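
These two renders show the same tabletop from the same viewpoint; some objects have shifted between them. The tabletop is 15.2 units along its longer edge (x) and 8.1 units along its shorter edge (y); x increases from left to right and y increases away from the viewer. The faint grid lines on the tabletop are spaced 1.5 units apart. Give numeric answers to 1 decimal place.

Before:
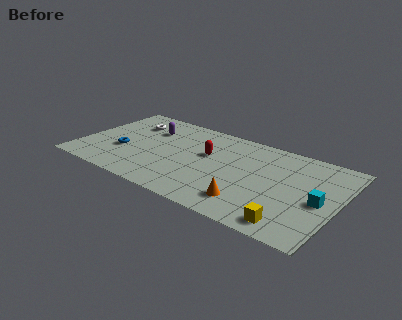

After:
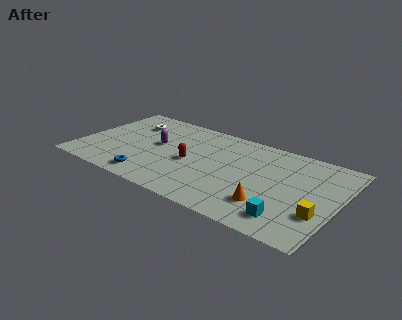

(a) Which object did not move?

the white torus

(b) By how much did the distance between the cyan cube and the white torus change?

-0.8

Before: roughly 11.9 units apart; after: 11.1. That's 0.8 units closer together.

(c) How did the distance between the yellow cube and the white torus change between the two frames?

+0.8

The distance was about 11.5 in the first image and 12.3 in the second, so they moved 0.8 units further apart.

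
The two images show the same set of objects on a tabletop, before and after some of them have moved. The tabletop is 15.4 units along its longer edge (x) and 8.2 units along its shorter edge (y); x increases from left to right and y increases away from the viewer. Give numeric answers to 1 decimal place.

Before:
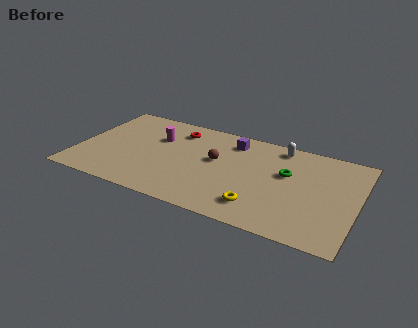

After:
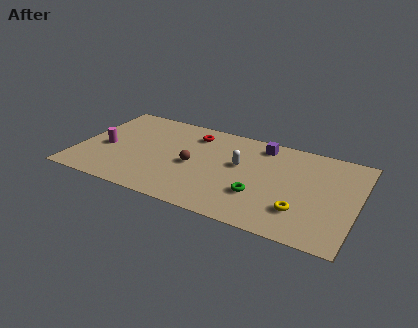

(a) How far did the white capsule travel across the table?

3.1

From (10.9, 7.2) to (8.9, 4.8), the white capsule covered √(2.0² + 2.4²) ≈ 3.1 units.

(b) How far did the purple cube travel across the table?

1.6

From (8.3, 6.7) to (9.9, 7.0), the purple cube covered √(1.6² + 0.3²) ≈ 1.6 units.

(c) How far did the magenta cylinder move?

3.3

From (4.2, 5.5) to (1.5, 3.6), the magenta cylinder covered √(2.7² + 1.9²) ≈ 3.3 units.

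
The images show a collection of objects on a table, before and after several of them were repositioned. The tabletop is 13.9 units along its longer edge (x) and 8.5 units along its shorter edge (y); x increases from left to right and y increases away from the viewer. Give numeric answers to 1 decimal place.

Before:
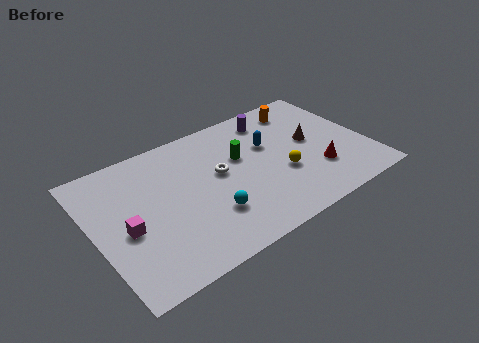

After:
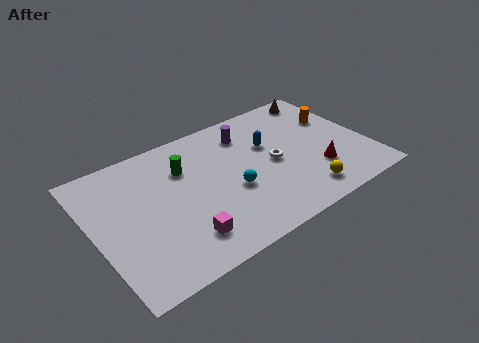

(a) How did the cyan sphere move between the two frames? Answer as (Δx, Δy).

(1.3, 0.9)

From the two frames, the cyan sphere sits at roughly (5.5, 2.5) before and (6.8, 3.4) after.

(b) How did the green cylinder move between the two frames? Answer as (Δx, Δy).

(-2.8, 0.7)

The green cylinder was at about (7.6, 5.3) and moved to about (4.8, 6.0).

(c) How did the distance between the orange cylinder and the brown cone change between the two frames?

-0.6

The distance was about 2.5 in the first image and 1.9 in the second, so they moved 0.6 units closer together.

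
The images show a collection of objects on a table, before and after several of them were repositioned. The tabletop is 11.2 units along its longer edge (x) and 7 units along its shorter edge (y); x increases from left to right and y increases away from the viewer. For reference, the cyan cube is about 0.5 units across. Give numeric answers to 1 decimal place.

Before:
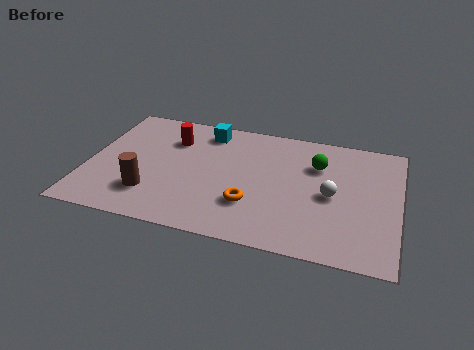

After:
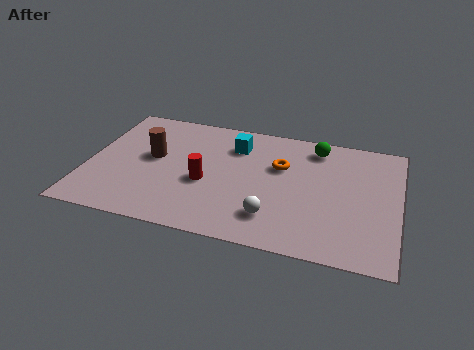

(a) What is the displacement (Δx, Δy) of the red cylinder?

(1.4, -2.2)

The red cylinder started near (2.9, 5.1) and ended near (4.3, 2.9).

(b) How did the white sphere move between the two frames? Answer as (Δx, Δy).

(-2.0, -1.7)

The white sphere was at about (8.8, 3.3) and moved to about (6.8, 1.6).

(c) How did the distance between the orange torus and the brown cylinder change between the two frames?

+1.0

They were about 3.6 units apart before and 4.6 after — 1.0 units further apart.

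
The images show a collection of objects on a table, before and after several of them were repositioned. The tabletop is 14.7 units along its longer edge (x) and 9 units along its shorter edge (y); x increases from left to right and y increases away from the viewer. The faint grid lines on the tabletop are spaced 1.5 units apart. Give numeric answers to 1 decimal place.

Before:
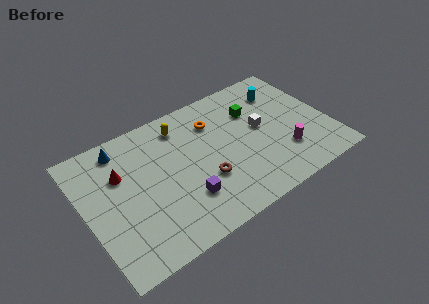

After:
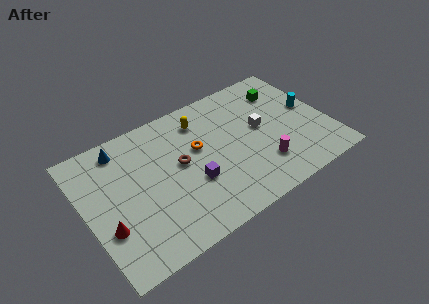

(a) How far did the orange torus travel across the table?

1.8

The orange torus moved from about (8.1, 6.7) to (6.9, 5.4), a distance of √(1.2² + 1.3²) ≈ 1.8.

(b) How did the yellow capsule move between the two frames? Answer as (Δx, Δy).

(1.2, -0.2)

The yellow capsule started near (6.2, 7.4) and ended near (7.4, 7.2).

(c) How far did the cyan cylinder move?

2.4

The cyan cylinder moved from about (12.4, 6.9) to (13.8, 4.9), a distance of √(1.4² + 2.0²) ≈ 2.4.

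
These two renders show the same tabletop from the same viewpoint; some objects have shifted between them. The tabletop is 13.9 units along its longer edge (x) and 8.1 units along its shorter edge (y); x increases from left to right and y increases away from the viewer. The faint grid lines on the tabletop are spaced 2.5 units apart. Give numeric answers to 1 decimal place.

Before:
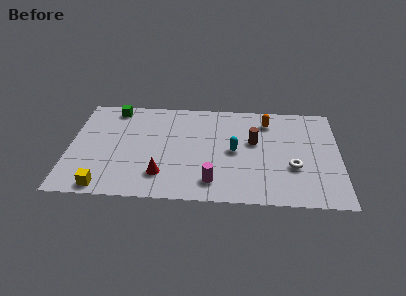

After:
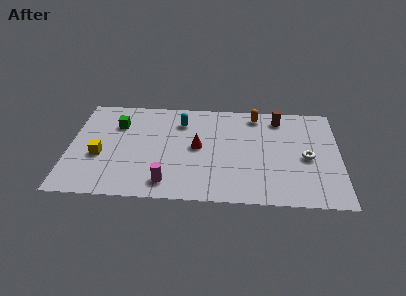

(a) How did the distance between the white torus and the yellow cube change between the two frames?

+0.8

The distance was about 9.8 in the first image and 10.6 in the second, so they moved 0.8 units further apart.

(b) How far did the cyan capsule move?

3.6

The cyan capsule moved from about (8.5, 4.0) to (5.7, 6.2), a distance of √(2.8² + 2.2²) ≈ 3.6.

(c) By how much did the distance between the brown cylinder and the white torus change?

+0.6

The distance was about 2.8 in the first image and 3.4 in the second, so they moved 0.6 units further apart.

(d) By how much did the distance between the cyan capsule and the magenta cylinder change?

+2.2

They were about 2.7 units apart before and 4.9 after — 2.2 units further apart.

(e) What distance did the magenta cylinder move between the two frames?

2.3

From (7.4, 1.5) to (5.1, 1.3), the magenta cylinder covered √(2.3² + 0.2²) ≈ 2.3 units.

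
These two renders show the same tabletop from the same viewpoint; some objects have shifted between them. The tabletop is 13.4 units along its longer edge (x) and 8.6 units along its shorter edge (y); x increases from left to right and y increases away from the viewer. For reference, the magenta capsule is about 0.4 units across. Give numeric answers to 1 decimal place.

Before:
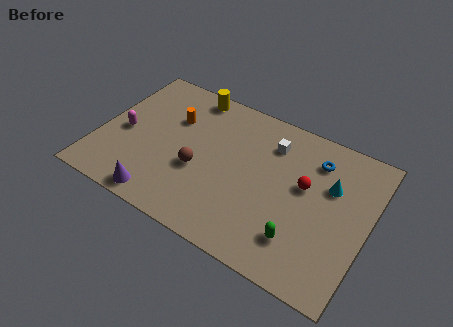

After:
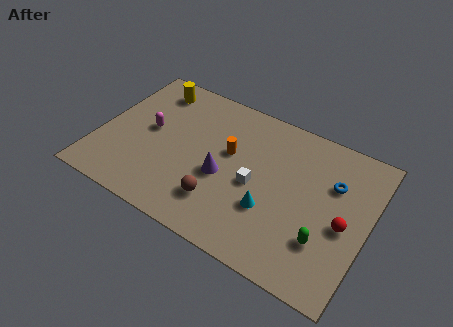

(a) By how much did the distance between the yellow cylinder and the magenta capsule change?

-2.1

Before: roughly 4.7 units apart; after: 2.6. That's 2.1 units closer together.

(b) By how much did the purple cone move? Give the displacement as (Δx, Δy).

(2.7, 2.7)

The purple cone started near (3.6, 0.9) and ended near (6.3, 3.6).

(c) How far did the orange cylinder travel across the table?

3.1

The orange cylinder moved from about (3.4, 5.8) to (6.4, 5.1), a distance of √(3.0² + 0.7²) ≈ 3.1.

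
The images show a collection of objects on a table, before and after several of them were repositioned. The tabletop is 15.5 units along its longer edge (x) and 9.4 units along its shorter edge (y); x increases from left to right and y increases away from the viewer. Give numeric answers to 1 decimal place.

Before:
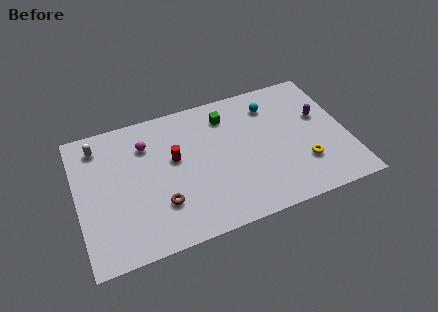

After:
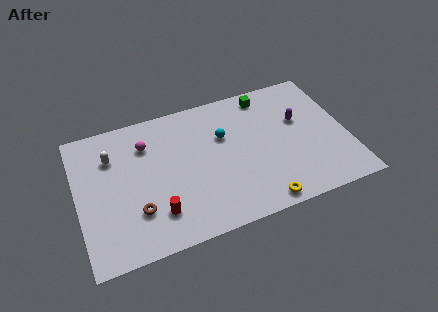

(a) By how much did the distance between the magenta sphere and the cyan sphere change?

-2.8

Before: roughly 7.3 units apart; after: 4.5. That's 2.8 units closer together.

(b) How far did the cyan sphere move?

3.2

From (11.4, 7.4) to (8.5, 6.1), the cyan sphere covered √(2.9² + 1.3²) ≈ 3.2 units.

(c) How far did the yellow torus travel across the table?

3.2

The yellow torus moved from about (12.8, 2.7) to (10.1, 0.9), a distance of √(2.7² + 1.8²) ≈ 3.2.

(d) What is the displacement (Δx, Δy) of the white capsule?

(0.7, -1.0)

From the two frames, the white capsule sits at roughly (1.4, 7.8) before and (2.1, 6.8) after.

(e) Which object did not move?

the magenta sphere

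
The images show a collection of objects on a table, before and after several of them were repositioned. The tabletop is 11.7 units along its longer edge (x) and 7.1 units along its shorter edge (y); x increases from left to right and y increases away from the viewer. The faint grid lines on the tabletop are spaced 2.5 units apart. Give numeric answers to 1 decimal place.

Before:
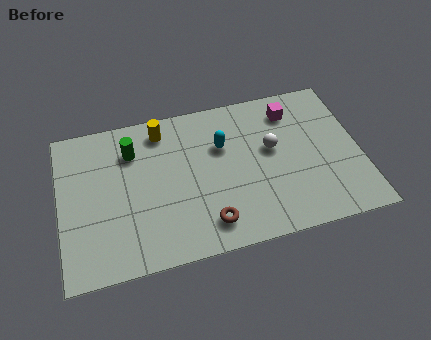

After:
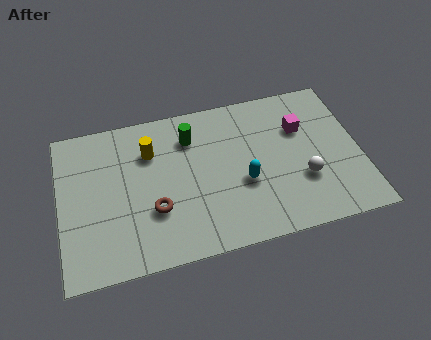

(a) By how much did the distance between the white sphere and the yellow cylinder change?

+1.8

The distance was about 4.6 in the first image and 6.4 in the second, so they moved 1.8 units further apart.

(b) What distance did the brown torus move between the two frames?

2.3

From (5.6, 1.3) to (3.6, 2.4), the brown torus covered √(2.0² + 1.1²) ≈ 2.3 units.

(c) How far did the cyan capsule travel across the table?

2.0

The cyan capsule was near (6.4, 4.7) before and (7.1, 2.8) after, so it travelled √(0.7² + 1.9²) ≈ 2.0 units.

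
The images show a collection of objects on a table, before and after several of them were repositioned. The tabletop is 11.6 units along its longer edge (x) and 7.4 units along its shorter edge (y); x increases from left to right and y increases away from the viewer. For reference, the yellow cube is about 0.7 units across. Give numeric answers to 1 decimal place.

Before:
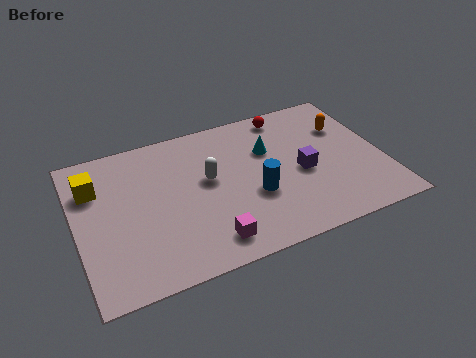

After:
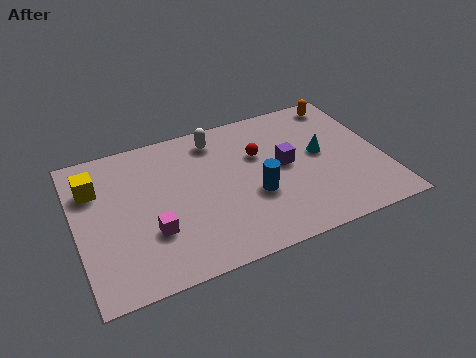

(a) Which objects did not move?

the yellow cube and the blue cylinder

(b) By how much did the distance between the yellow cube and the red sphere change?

-1.4

The distance was about 7.6 in the first image and 6.2 in the second, so they moved 1.4 units closer together.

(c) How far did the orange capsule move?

1.4

The orange capsule was near (10.4, 5.1) before and (10.5, 6.5) after, so it travelled √(0.1² + 1.4²) ≈ 1.4 units.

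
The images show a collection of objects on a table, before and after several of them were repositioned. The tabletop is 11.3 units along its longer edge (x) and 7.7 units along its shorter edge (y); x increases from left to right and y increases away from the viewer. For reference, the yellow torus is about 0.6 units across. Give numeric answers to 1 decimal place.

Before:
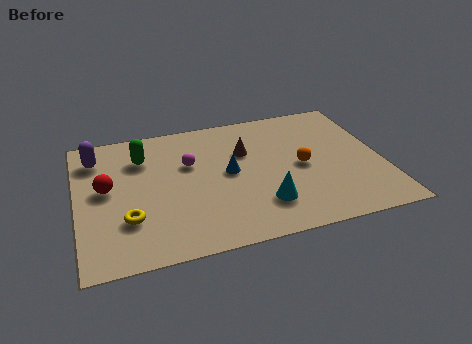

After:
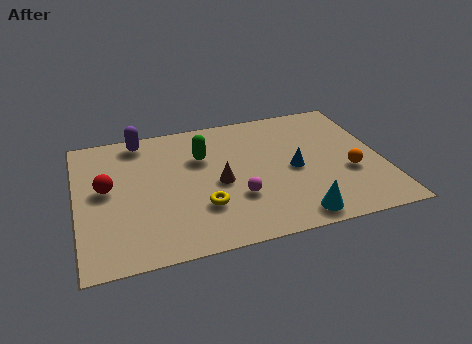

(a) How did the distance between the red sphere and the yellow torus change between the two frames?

+1.9

They were about 2.0 units apart before and 3.9 after — 1.9 units further apart.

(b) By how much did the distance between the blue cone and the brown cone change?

+1.5

They were about 1.3 units apart before and 2.8 after — 1.5 units further apart.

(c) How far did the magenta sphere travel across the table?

2.9

The magenta sphere was near (4.2, 4.9) before and (5.8, 2.5) after, so it travelled √(1.6² + 2.4²) ≈ 2.9 units.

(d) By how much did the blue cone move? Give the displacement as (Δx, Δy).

(2.4, -0.4)

The blue cone started near (5.6, 4.0) and ended near (8.0, 3.6).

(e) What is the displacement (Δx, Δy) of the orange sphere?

(1.7, -0.8)

The orange sphere started near (8.3, 3.7) and ended near (10.0, 2.9).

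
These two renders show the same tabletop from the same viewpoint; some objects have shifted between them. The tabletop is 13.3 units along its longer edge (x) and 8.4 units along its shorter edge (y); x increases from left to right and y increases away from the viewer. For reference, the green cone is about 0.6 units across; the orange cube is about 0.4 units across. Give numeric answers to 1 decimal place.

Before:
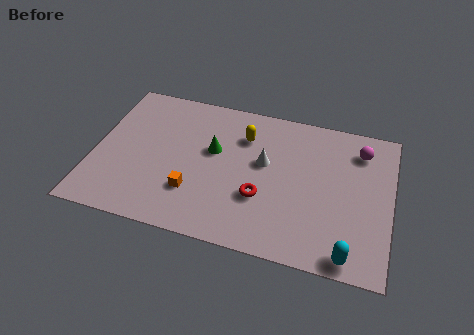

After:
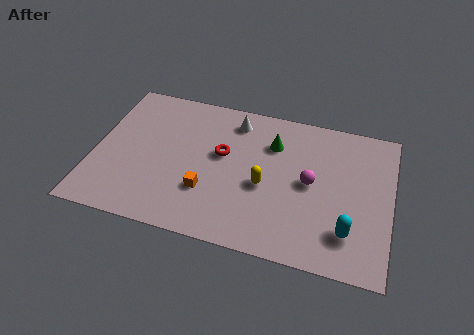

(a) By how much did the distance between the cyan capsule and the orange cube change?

-0.9

The distance was about 7.2 in the first image and 6.3 in the second, so they moved 0.9 units closer together.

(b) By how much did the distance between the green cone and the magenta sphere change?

-4.2

The distance was about 6.7 in the first image and 2.5 in the second, so they moved 4.2 units closer together.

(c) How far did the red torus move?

2.8

From (7.6, 2.9) to (5.7, 4.9), the red torus covered √(1.9² + 2.0²) ≈ 2.8 units.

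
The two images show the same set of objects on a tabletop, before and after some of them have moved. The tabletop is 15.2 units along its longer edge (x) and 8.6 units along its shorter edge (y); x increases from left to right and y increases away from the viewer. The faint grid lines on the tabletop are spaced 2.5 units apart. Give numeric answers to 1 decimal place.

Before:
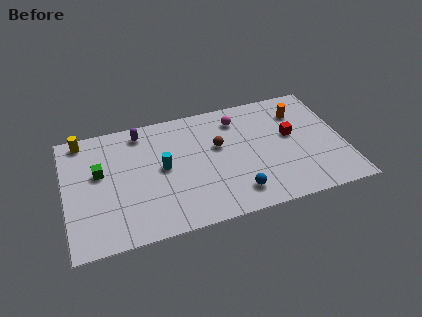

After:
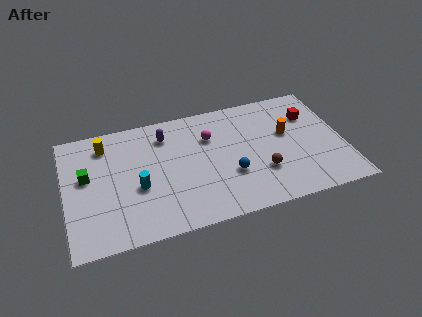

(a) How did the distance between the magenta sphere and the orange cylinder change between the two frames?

+0.9

The distance was about 3.4 in the first image and 4.3 in the second, so they moved 0.9 units further apart.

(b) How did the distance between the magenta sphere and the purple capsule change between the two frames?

-2.8

They were about 5.3 units apart before and 2.5 after — 2.8 units closer together.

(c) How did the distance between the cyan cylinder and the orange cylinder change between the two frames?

+0.5

Before: roughly 8.0 units apart; after: 8.5. That's 0.5 units further apart.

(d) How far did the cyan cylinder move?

1.7

The cyan cylinder was near (5.3, 4.5) before and (3.9, 3.5) after, so it travelled √(1.4² + 1.0²) ≈ 1.7 units.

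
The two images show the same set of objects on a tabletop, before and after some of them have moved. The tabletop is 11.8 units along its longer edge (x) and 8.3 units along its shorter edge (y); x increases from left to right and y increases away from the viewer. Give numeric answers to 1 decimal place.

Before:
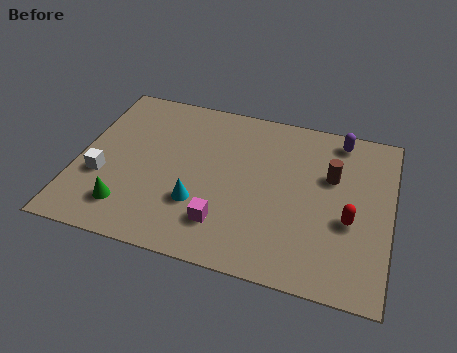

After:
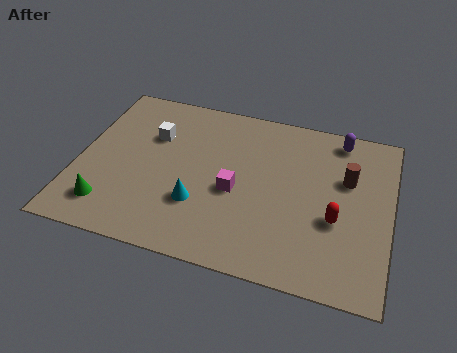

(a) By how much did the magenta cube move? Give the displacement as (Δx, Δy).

(0.3, 1.7)

From the two frames, the magenta cube sits at roughly (5.7, 1.9) before and (6.0, 3.6) after.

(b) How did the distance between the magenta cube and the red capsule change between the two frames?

-1.0

The distance was about 4.8 in the first image and 3.8 in the second, so they moved 1.0 units closer together.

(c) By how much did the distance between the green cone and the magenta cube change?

+1.4

Before: roughly 3.6 units apart; after: 5.0. That's 1.4 units further apart.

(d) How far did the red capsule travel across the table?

0.5

The red capsule moved from about (10.3, 3.3) to (9.8, 3.2), a distance of √(0.5² + 0.1²) ≈ 0.5.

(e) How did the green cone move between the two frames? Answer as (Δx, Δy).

(-0.7, -0.1)

The green cone was at about (2.1, 1.7) and moved to about (1.4, 1.6).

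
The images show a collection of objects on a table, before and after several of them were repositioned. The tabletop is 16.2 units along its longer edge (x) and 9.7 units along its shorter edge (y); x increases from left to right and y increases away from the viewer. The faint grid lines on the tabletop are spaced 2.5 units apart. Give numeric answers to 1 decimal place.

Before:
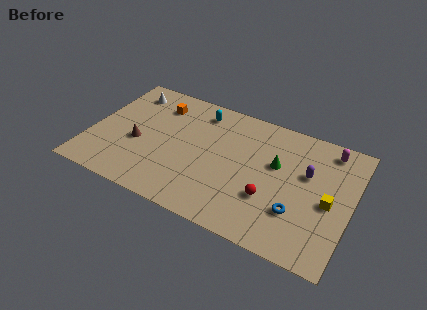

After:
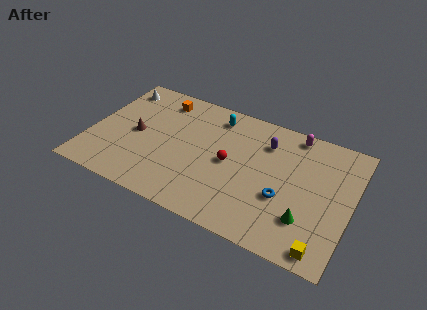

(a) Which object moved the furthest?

the green cone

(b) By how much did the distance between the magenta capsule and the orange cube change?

-2.3

Before: roughly 10.7 units apart; after: 8.4. That's 2.3 units closer together.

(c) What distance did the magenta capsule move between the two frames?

2.2

From (14.5, 8.4) to (12.3, 8.7), the magenta capsule covered √(2.2² + 0.3²) ≈ 2.2 units.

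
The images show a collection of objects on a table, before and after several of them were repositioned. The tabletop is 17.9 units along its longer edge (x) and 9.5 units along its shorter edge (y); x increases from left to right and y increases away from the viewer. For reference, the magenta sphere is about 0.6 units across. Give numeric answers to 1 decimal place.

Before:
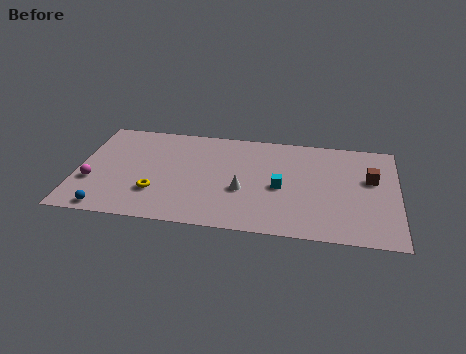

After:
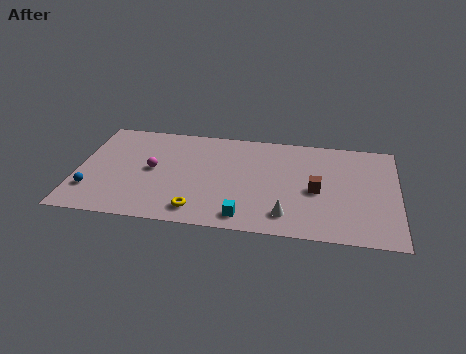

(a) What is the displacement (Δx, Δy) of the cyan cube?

(-1.9, -3.0)

From the two frames, the cyan cube sits at roughly (11.4, 4.3) before and (9.5, 1.3) after.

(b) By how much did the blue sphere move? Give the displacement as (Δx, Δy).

(-1.0, 1.6)

From the two frames, the blue sphere sits at roughly (1.9, 0.9) before and (0.9, 2.5) after.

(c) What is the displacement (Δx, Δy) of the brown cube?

(-3.0, -1.5)

From the two frames, the brown cube sits at roughly (16.4, 5.8) before and (13.4, 4.3) after.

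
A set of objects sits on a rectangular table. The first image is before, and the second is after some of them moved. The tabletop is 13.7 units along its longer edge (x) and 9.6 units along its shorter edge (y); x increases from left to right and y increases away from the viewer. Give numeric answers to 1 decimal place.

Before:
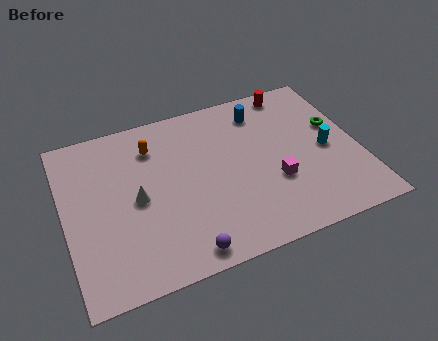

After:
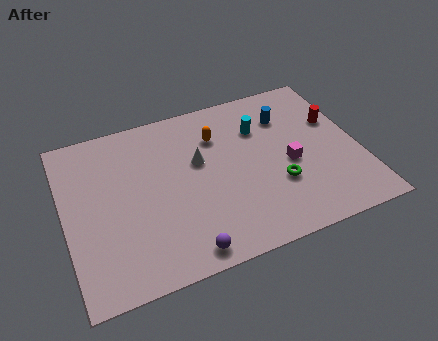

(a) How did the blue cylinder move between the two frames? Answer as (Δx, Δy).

(1.1, -0.7)

The blue cylinder started near (9.5, 7.8) and ended near (10.6, 7.1).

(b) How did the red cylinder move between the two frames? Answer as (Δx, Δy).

(1.7, -2.5)

The red cylinder was at about (11.1, 8.6) and moved to about (12.8, 6.1).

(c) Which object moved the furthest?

the green torus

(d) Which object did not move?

the purple sphere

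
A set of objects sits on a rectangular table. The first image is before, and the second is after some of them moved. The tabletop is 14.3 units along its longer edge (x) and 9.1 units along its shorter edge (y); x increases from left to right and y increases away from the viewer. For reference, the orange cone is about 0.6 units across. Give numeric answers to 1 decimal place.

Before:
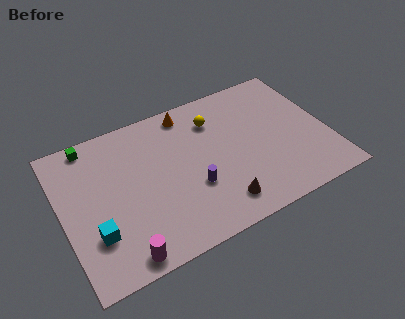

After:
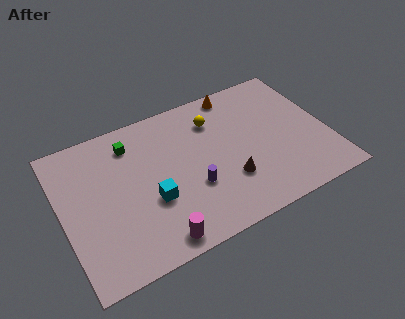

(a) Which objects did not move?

the purple cylinder and the yellow sphere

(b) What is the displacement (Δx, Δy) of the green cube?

(2.1, -0.9)

The green cube was at about (1.9, 8.2) and moved to about (4.0, 7.3).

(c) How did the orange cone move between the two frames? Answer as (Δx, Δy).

(2.7, 0.2)

The orange cone was at about (7.2, 8.0) and moved to about (9.9, 8.2).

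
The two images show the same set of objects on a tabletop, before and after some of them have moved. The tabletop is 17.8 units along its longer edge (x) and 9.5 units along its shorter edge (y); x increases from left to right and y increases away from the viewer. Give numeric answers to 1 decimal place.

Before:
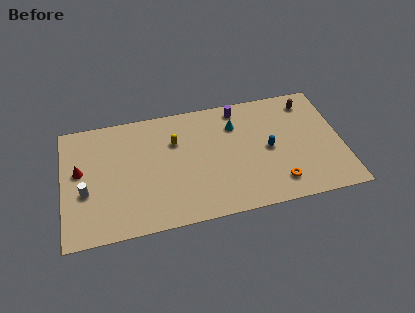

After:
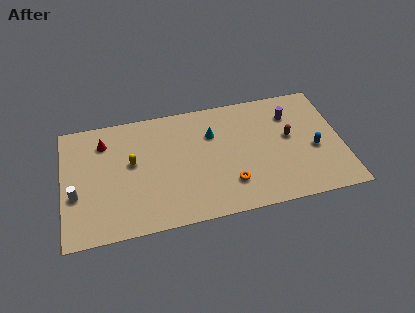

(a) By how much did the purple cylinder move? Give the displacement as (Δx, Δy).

(3.3, -1.2)

From the two frames, the purple cylinder sits at roughly (11.4, 8.3) before and (14.7, 7.1) after.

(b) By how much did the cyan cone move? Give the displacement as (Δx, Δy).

(-1.5, -0.4)

The cyan cone started near (11.1, 7.0) and ended near (9.6, 6.6).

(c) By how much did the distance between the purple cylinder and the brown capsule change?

-2.7

Before: roughly 4.5 units apart; after: 1.8. That's 2.7 units closer together.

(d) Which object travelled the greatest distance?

the purple cylinder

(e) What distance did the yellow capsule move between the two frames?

3.0

The yellow capsule was near (7.2, 6.5) before and (4.4, 5.4) after, so it travelled √(2.8² + 1.1²) ≈ 3.0 units.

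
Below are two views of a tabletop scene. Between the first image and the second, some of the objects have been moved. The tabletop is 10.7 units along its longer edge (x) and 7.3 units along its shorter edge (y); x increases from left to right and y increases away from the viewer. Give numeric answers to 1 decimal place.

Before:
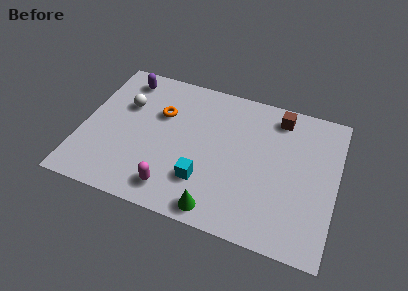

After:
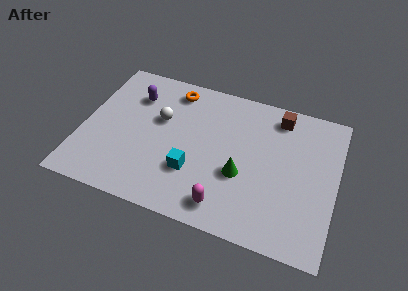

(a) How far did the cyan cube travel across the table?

0.6

From (5.3, 2.0) to (4.8, 2.3), the cyan cube covered √(0.5² + 0.3²) ≈ 0.6 units.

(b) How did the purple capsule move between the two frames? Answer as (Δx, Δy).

(0.5, -0.8)

From the two frames, the purple capsule sits at roughly (1.5, 6.2) before and (2.0, 5.4) after.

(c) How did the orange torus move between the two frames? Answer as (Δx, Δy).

(0.4, 1.4)

The orange torus was at about (3.2, 4.8) and moved to about (3.6, 6.2).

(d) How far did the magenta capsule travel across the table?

2.2

The magenta capsule was near (4.1, 1.2) before and (6.3, 1.1) after, so it travelled √(2.2² + 0.1²) ≈ 2.2 units.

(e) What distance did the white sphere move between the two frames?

1.5

The white sphere moved from about (1.7, 4.8) to (3.2, 4.5), a distance of √(1.5² + 0.3²) ≈ 1.5.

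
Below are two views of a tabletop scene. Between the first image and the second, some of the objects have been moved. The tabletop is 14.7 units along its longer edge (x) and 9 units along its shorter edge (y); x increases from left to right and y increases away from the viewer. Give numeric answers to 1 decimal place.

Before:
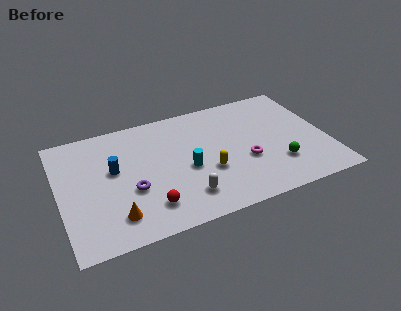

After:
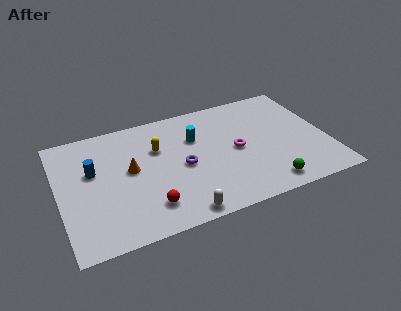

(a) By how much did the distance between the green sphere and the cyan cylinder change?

+0.9

The distance was about 5.1 in the first image and 6.0 in the second, so they moved 0.9 units further apart.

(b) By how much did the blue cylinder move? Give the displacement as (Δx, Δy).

(-1.1, 0.3)

The blue cylinder was at about (3.0, 5.2) and moved to about (1.9, 5.5).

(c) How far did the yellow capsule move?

3.7

The yellow capsule moved from about (8.0, 3.3) to (5.5, 6.0), a distance of √(2.5² + 2.7²) ≈ 3.7.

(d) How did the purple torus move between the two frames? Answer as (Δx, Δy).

(2.9, 0.8)

The purple torus started near (3.8, 3.4) and ended near (6.7, 4.2).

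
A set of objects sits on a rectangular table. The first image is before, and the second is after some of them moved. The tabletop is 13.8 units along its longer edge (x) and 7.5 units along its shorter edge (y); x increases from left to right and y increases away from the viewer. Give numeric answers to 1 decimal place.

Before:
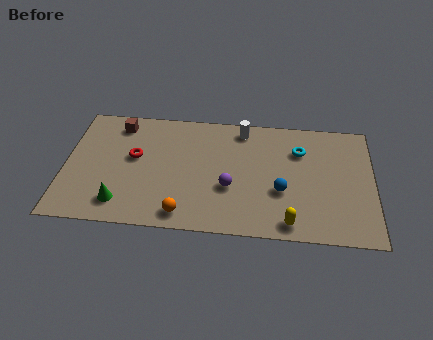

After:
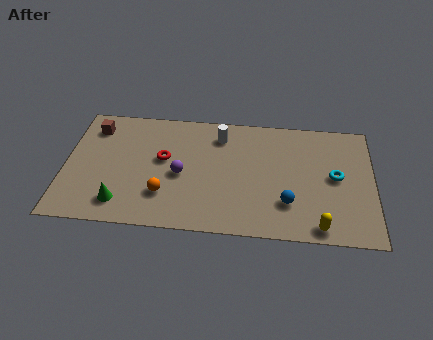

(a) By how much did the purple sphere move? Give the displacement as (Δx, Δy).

(-2.2, 0.6)

The purple sphere was at about (7.4, 2.8) and moved to about (5.2, 3.4).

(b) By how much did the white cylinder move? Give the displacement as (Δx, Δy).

(-1.0, -0.5)

From the two frames, the white cylinder sits at roughly (7.9, 6.5) before and (6.9, 6.0) after.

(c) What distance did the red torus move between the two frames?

1.3

The red torus was near (3.1, 4.3) before and (4.4, 4.3) after, so it travelled √(1.3² + 0.0²) ≈ 1.3 units.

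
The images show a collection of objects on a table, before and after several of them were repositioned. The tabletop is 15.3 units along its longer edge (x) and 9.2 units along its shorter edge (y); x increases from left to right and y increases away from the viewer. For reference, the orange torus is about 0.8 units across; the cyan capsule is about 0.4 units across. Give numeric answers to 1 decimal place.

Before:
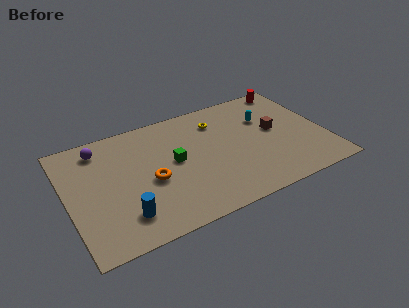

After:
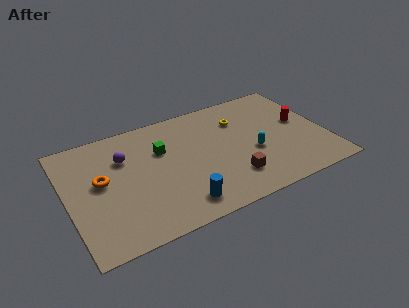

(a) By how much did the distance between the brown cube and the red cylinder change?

+1.8

They were about 3.6 units apart before and 5.4 after — 1.8 units further apart.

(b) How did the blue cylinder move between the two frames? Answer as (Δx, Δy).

(3.2, -0.5)

The blue cylinder started near (3.0, 2.0) and ended near (6.2, 1.5).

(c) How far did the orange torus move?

3.0

The orange torus moved from about (4.8, 4.0) to (2.0, 5.1), a distance of √(2.8² + 1.1²) ≈ 3.0.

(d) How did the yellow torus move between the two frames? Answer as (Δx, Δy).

(1.3, -0.4)

From the two frames, the yellow torus sits at roughly (9.2, 7.1) before and (10.5, 6.7) after.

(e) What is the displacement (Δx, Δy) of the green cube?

(-0.6, 1.2)

From the two frames, the green cube sits at roughly (6.3, 4.9) before and (5.7, 6.1) after.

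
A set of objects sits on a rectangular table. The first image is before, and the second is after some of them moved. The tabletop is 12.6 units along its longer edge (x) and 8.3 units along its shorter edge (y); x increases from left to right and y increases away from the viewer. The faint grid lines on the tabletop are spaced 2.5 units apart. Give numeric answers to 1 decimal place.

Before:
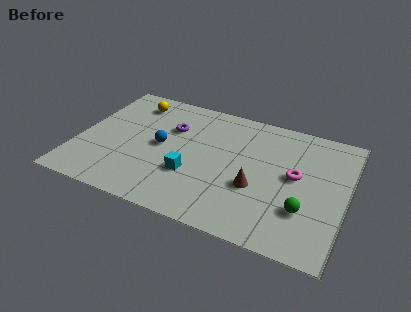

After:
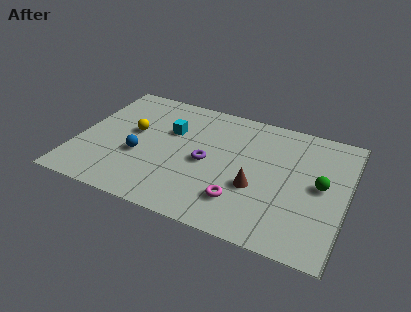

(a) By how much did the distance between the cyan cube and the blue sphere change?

+0.4

The distance was about 2.1 in the first image and 2.5 in the second, so they moved 0.4 units further apart.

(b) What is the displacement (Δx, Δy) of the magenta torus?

(-2.3, -2.5)

The magenta torus was at about (10.2, 4.5) and moved to about (7.9, 2.0).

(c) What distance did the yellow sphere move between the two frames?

2.1

From (2.2, 6.8) to (2.5, 4.7), the yellow sphere covered √(0.3² + 2.1²) ≈ 2.1 units.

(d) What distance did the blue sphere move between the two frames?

1.3

From (3.9, 4.2) to (3.0, 3.2), the blue sphere covered √(0.9² + 1.0²) ≈ 1.3 units.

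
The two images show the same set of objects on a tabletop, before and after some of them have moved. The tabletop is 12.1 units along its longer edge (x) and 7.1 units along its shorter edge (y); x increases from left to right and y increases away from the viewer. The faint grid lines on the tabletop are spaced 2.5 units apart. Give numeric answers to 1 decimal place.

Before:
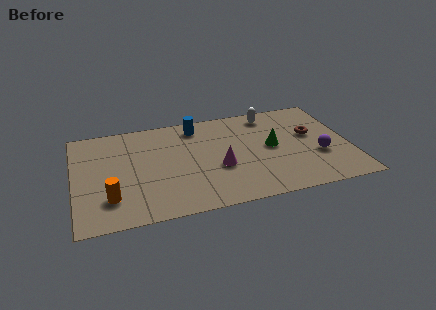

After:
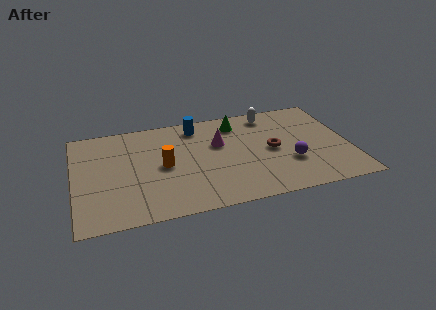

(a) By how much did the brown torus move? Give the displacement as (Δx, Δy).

(-1.8, -0.7)

The brown torus was at about (10.5, 4.2) and moved to about (8.7, 3.5).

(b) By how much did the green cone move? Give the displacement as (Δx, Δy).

(-1.4, 2.1)

From the two frames, the green cone sits at roughly (8.7, 3.7) before and (7.3, 5.8) after.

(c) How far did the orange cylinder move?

2.9

The orange cylinder was near (1.5, 1.8) before and (3.9, 3.5) after, so it travelled √(2.4² + 1.7²) ≈ 2.9 units.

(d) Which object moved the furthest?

the orange cylinder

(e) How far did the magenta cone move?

1.7

The magenta cone moved from about (6.3, 2.8) to (6.4, 4.5), a distance of √(0.1² + 1.7²) ≈ 1.7.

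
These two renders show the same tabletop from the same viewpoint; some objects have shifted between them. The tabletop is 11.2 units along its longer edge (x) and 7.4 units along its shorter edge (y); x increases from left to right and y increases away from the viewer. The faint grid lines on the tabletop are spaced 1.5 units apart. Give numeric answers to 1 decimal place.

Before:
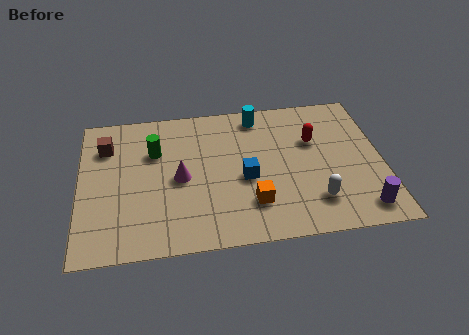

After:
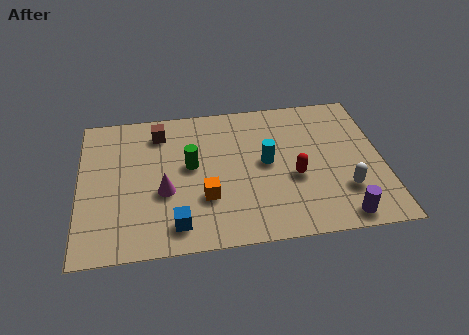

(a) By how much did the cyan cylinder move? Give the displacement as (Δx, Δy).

(0.2, -2.5)

From the two frames, the cyan cylinder sits at roughly (6.7, 6.4) before and (6.9, 3.9) after.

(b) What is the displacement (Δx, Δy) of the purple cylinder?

(-0.8, -0.3)

The purple cylinder started near (10.3, 1.1) and ended near (9.5, 0.8).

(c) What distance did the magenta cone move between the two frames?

0.8

From (3.7, 3.5) to (3.1, 2.9), the magenta cone covered √(0.6² + 0.6²) ≈ 0.8 units.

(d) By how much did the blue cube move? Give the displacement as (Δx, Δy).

(-2.6, -2.0)

From the two frames, the blue cube sits at roughly (6.1, 3.2) before and (3.5, 1.2) after.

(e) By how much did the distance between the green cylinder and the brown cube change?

+0.3

The distance was about 1.9 in the first image and 2.2 in the second, so they moved 0.3 units further apart.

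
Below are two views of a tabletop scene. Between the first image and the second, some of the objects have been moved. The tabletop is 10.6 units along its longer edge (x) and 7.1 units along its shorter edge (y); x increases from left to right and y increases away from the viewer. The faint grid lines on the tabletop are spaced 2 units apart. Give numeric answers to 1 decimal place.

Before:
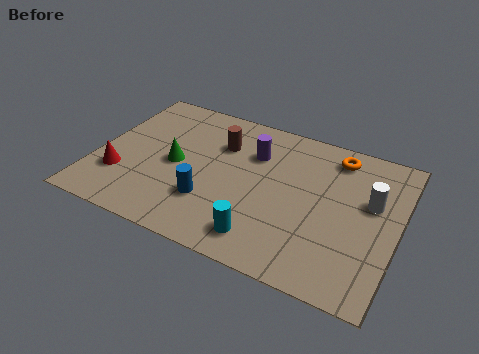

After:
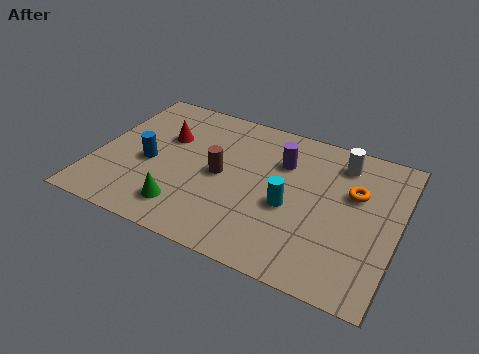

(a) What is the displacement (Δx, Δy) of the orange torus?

(0.8, -1.5)

From the two frames, the orange torus sits at roughly (8.2, 6.0) before and (9.0, 4.5) after.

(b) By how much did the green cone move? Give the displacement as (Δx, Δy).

(0.6, -2.0)

The green cone was at about (2.8, 3.4) and moved to about (3.4, 1.4).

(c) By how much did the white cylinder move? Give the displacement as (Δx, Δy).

(-1.2, 1.5)

The white cylinder was at about (9.6, 4.3) and moved to about (8.4, 5.8).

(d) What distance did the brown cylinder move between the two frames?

1.5

The brown cylinder moved from about (4.2, 5.0) to (4.4, 3.5), a distance of √(0.2² + 1.5²) ≈ 1.5.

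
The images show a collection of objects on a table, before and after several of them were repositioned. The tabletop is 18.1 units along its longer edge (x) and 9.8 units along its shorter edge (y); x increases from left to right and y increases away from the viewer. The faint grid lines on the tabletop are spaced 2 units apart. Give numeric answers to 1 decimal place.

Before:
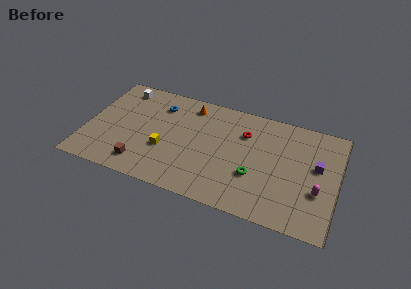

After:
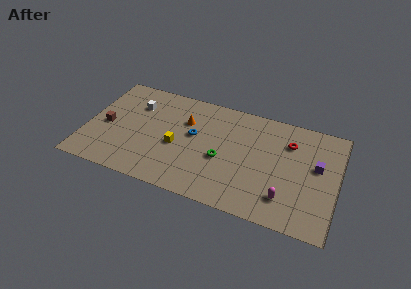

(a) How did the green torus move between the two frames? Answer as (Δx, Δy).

(-2.4, 0.7)

The green torus was at about (12.3, 3.4) and moved to about (9.9, 4.1).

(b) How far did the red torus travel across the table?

3.2

From (11.3, 7.0) to (14.5, 7.2), the red torus covered √(3.2² + 0.2²) ≈ 3.2 units.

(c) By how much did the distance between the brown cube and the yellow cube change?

+2.8

The distance was about 2.4 in the first image and 5.2 in the second, so they moved 2.8 units further apart.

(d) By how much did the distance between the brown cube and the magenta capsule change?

+0.8

The distance was about 12.6 in the first image and 13.4 in the second, so they moved 0.8 units further apart.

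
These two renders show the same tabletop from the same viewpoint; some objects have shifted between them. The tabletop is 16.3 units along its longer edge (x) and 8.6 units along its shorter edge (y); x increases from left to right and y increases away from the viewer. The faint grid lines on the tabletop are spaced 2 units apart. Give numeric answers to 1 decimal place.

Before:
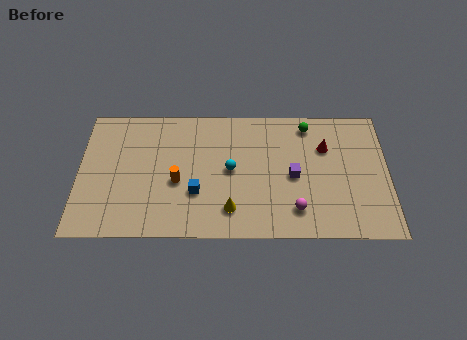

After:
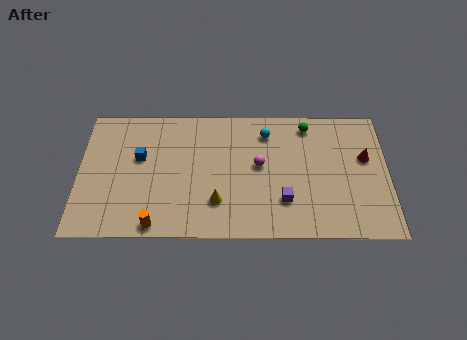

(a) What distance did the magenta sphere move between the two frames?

3.5

The magenta sphere was near (11.4, 1.8) before and (9.5, 4.7) after, so it travelled √(1.9² + 2.9²) ≈ 3.5 units.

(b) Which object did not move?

the green sphere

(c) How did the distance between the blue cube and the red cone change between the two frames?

+4.5

The distance was about 7.4 in the first image and 11.9 in the second, so they moved 4.5 units further apart.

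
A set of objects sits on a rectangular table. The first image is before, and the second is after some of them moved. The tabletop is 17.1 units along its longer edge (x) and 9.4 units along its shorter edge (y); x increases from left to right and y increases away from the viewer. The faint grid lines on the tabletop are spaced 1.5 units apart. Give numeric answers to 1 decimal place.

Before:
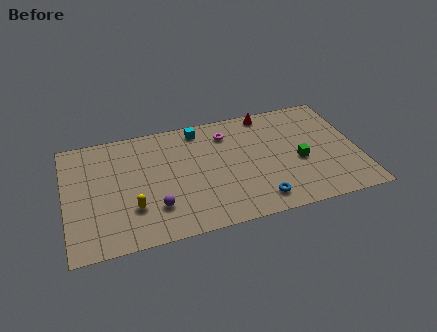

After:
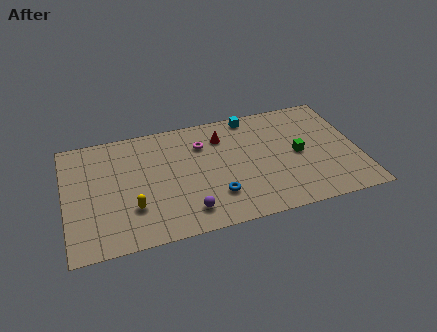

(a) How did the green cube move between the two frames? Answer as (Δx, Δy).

(0.0, 0.6)

The green cube was at about (13.6, 4.0) and moved to about (13.6, 4.6).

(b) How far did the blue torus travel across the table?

2.6

The blue torus was near (11.0, 1.5) before and (8.6, 2.5) after, so it travelled √(2.4² + 1.0²) ≈ 2.6 units.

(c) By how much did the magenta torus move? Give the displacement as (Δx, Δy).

(-1.5, -0.5)

The magenta torus started near (9.6, 7.4) and ended near (8.1, 6.9).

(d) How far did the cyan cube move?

3.1

The cyan cube was near (8.0, 8.2) before and (11.1, 8.5) after, so it travelled √(3.1² + 0.3²) ≈ 3.1 units.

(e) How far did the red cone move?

3.1

The red cone was near (12.1, 8.5) before and (9.3, 7.2) after, so it travelled √(2.8² + 1.3²) ≈ 3.1 units.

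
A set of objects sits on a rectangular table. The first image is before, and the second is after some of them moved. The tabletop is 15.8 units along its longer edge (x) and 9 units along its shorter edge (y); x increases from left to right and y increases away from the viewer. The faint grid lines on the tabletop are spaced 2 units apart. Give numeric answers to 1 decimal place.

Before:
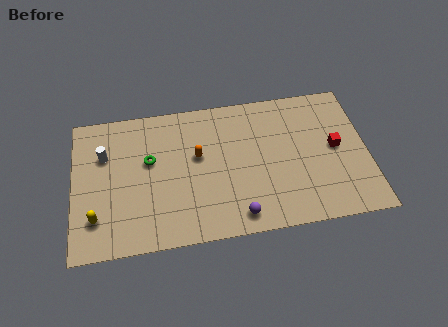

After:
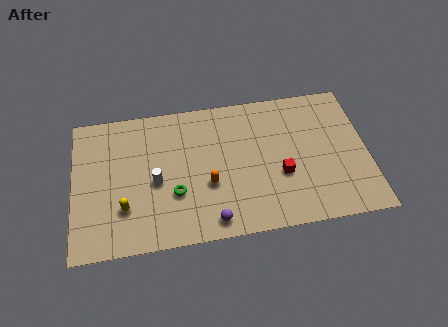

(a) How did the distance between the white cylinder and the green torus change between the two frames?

-1.2

They were about 2.5 units apart before and 1.3 after — 1.2 units closer together.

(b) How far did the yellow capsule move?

1.6

The yellow capsule moved from about (1.2, 2.2) to (2.7, 2.6), a distance of √(1.5² + 0.4²) ≈ 1.6.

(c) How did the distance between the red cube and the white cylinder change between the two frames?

-5.8

Before: roughly 12.5 units apart; after: 6.7. That's 5.8 units closer together.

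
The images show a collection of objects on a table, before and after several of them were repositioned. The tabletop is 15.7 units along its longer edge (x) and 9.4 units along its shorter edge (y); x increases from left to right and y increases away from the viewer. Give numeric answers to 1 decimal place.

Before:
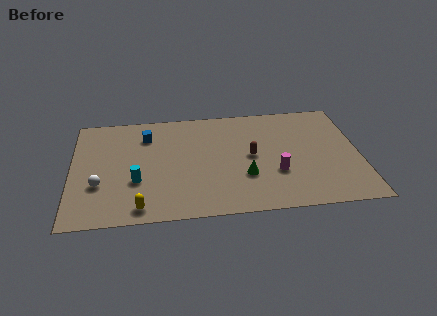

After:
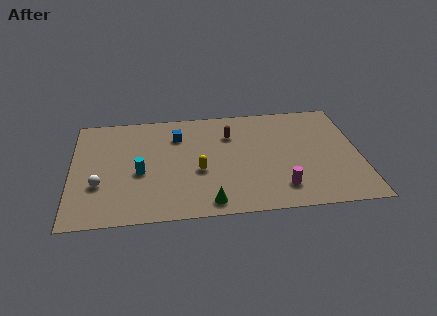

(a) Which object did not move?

the white sphere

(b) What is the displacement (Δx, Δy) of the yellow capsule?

(3.2, 2.7)

From the two frames, the yellow capsule sits at roughly (3.7, 1.1) before and (6.9, 3.8) after.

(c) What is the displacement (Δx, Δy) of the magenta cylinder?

(0.2, -1.3)

From the two frames, the magenta cylinder sits at roughly (11.1, 3.2) before and (11.3, 1.9) after.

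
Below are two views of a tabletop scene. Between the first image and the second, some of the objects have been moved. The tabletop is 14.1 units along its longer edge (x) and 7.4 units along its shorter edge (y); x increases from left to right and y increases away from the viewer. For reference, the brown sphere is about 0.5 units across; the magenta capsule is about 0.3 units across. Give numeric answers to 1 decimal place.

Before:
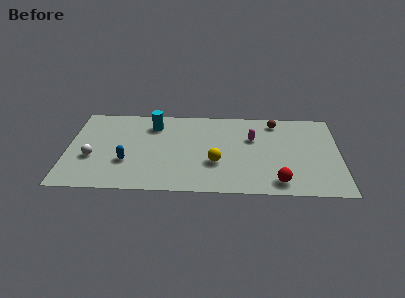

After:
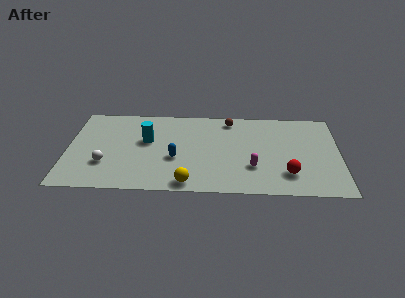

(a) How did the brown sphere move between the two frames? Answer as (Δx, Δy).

(-2.4, 0.1)

The brown sphere was at about (10.8, 6.3) and moved to about (8.4, 6.4).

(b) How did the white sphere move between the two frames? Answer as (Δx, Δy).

(0.7, -0.5)

The white sphere started near (1.3, 2.8) and ended near (2.0, 2.3).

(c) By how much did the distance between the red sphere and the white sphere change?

-0.3

They were about 9.7 units apart before and 9.4 after — 0.3 units closer together.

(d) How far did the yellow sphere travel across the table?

2.3

The yellow sphere was near (7.7, 2.6) before and (6.3, 0.8) after, so it travelled √(1.4² + 1.8²) ≈ 2.3 units.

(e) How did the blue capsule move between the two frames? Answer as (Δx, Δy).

(2.5, 0.4)

From the two frames, the blue capsule sits at roughly (3.1, 2.5) before and (5.6, 2.9) after.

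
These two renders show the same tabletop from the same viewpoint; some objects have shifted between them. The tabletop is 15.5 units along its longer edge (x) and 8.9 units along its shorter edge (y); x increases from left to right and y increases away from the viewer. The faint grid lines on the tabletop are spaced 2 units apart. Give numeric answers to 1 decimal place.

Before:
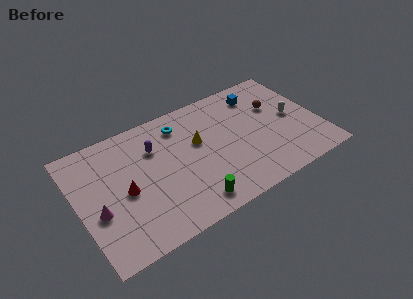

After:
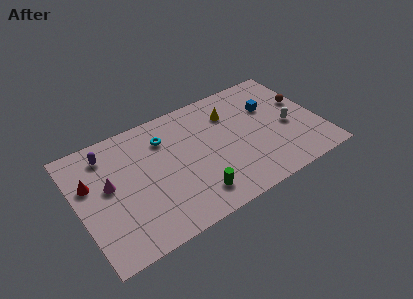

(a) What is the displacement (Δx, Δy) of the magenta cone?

(0.9, 1.5)

From the two frames, the magenta cone sits at roughly (1.1, 3.5) before and (2.0, 5.0) after.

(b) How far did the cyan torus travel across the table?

1.2

The cyan torus moved from about (6.9, 7.2) to (5.8, 6.7), a distance of √(1.1² + 0.5²) ≈ 1.2.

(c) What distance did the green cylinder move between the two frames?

0.5

The green cylinder was near (6.7, 1.3) before and (7.0, 1.7) after, so it travelled √(0.3² + 0.4²) ≈ 0.5 units.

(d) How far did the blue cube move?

1.4

From (12.1, 7.2) to (12.6, 5.9), the blue cube covered √(0.5² + 1.3²) ≈ 1.4 units.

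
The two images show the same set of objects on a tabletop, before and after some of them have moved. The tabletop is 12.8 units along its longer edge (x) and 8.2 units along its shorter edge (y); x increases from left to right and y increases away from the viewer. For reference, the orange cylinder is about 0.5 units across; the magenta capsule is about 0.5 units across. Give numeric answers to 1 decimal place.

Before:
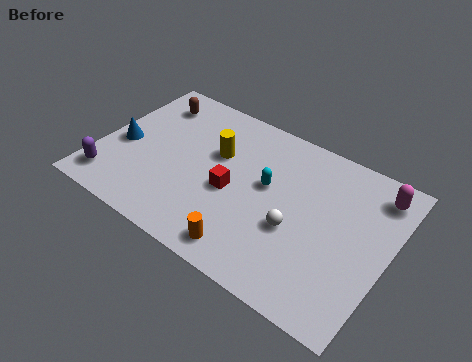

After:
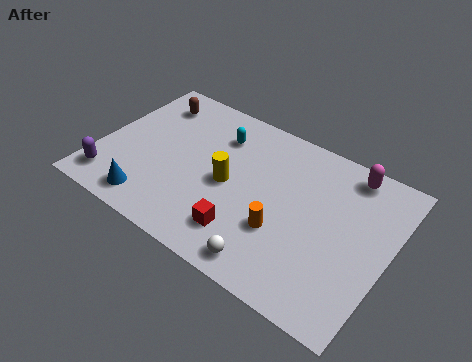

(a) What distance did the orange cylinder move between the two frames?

2.1

The orange cylinder was near (7.2, 1.1) before and (8.4, 2.8) after, so it travelled √(1.2² + 1.7²) ≈ 2.1 units.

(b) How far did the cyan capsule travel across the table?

2.9

The cyan capsule moved from about (7.4, 4.7) to (4.9, 6.2), a distance of √(2.5² + 1.5²) ≈ 2.9.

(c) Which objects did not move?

the brown capsule and the purple capsule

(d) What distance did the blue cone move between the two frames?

3.0

The blue cone moved from about (1.0, 3.6) to (2.8, 1.2), a distance of √(1.8² + 2.4²) ≈ 3.0.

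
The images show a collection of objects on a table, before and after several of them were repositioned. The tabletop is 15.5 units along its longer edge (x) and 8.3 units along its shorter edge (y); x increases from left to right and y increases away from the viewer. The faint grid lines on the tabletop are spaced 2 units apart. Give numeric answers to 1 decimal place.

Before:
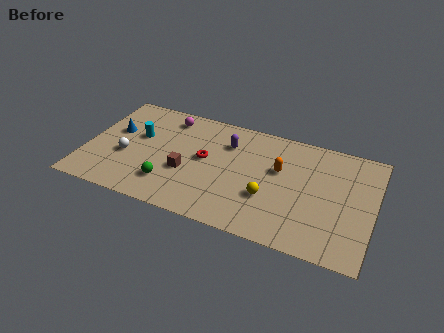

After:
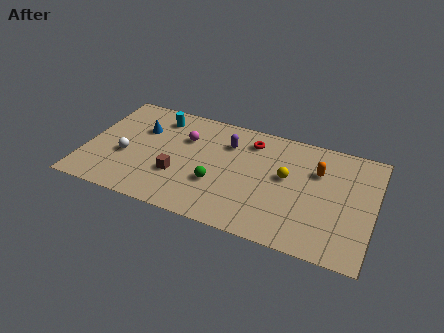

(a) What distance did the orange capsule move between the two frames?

2.1

From (10.4, 5.1) to (12.4, 5.7), the orange capsule covered √(2.0² + 0.6²) ≈ 2.1 units.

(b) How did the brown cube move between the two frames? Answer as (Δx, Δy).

(-0.4, -0.4)

The brown cube was at about (5.5, 3.2) and moved to about (5.1, 2.8).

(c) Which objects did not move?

the white sphere and the purple capsule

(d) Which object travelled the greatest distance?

the red torus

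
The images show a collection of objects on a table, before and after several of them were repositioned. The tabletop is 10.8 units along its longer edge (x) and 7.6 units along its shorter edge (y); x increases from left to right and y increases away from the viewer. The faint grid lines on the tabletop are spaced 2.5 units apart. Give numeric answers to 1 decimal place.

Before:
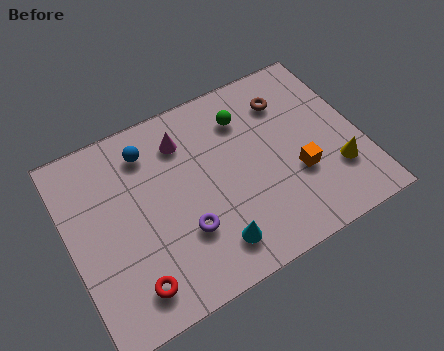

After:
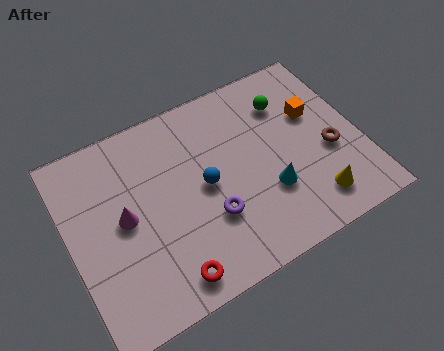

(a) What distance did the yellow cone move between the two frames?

1.3

The yellow cone moved from about (9.7, 2.2) to (8.7, 1.4), a distance of √(1.0² + 0.8²) ≈ 1.3.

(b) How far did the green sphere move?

1.6

The green sphere was near (6.8, 5.8) before and (8.4, 5.7) after, so it travelled √(1.6² + 0.1²) ≈ 1.6 units.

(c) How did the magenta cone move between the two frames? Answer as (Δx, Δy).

(-2.5, -2.0)

The magenta cone started near (4.5, 5.9) and ended near (2.0, 3.9).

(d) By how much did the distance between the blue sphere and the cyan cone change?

-2.4

They were about 5.0 units apart before and 2.6 after — 2.4 units closer together.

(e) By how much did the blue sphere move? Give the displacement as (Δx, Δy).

(1.8, -2.3)

The blue sphere started near (3.2, 6.1) and ended near (5.0, 3.8).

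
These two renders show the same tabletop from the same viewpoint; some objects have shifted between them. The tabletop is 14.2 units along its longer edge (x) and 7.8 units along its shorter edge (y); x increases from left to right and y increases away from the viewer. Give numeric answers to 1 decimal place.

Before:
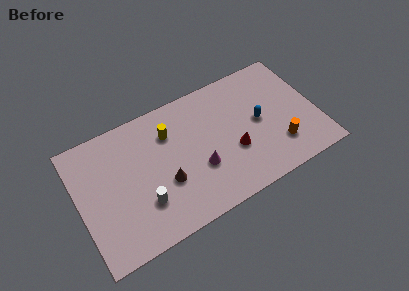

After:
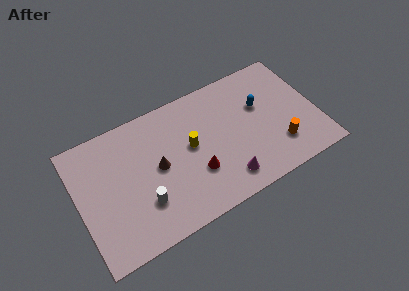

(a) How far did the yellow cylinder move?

1.8

The yellow cylinder moved from about (5.6, 5.7) to (6.7, 4.3), a distance of √(1.1² + 1.4²) ≈ 1.8.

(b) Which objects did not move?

the white cylinder and the orange cylinder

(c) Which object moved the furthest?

the red cone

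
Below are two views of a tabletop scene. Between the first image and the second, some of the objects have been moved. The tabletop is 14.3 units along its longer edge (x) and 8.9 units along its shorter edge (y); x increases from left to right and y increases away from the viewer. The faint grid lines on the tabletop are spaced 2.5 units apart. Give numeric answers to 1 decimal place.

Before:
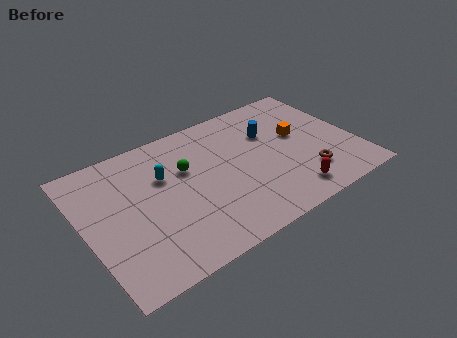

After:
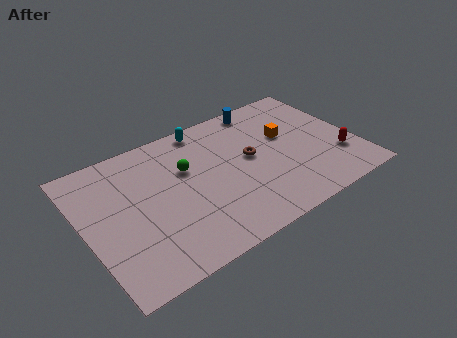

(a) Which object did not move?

the green sphere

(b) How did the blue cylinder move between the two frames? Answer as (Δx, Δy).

(0.0, 2.0)

The blue cylinder was at about (10.1, 6.0) and moved to about (10.1, 8.0).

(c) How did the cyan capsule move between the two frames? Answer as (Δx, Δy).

(2.6, 2.2)

The cyan capsule started near (4.3, 5.8) and ended near (6.9, 8.0).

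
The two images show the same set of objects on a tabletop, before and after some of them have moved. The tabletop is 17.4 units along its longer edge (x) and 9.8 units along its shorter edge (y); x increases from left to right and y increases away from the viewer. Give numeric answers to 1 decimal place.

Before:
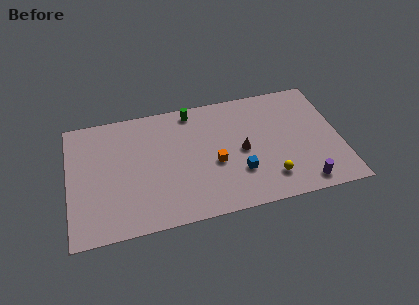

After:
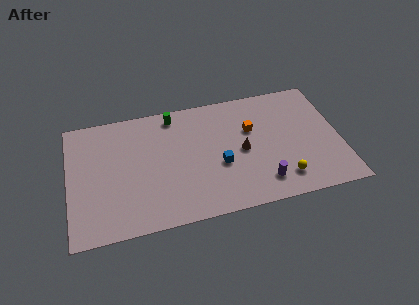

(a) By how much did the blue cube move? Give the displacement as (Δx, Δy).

(-1.2, 0.9)

The blue cube started near (10.8, 3.0) and ended near (9.6, 3.9).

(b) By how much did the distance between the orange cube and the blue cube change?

+1.4

Before: roughly 1.9 units apart; after: 3.3. That's 1.4 units further apart.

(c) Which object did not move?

the brown cone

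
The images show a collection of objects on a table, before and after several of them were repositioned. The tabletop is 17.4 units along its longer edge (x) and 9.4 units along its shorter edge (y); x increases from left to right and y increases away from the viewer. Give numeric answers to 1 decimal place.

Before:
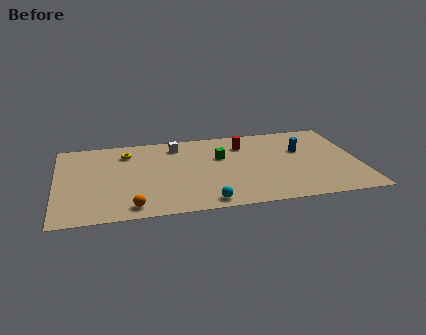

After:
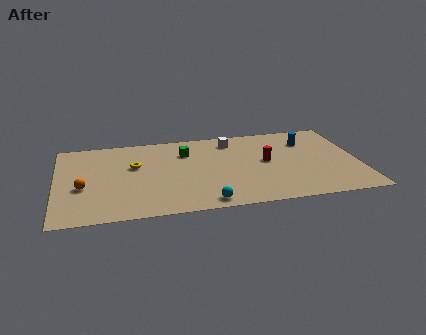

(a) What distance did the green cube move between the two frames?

2.2

The green cube was near (9.5, 6.0) before and (7.5, 6.9) after, so it travelled √(2.0² + 0.9²) ≈ 2.2 units.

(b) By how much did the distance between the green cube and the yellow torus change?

-2.4

They were about 5.6 units apart before and 3.2 after — 2.4 units closer together.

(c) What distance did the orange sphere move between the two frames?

3.7

The orange sphere moved from about (4.2, 1.2) to (1.5, 3.8), a distance of √(2.7² + 2.6²) ≈ 3.7.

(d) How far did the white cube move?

3.2

From (7.0, 7.8) to (10.2, 7.8), the white cube covered √(3.2² + 0.0²) ≈ 3.2 units.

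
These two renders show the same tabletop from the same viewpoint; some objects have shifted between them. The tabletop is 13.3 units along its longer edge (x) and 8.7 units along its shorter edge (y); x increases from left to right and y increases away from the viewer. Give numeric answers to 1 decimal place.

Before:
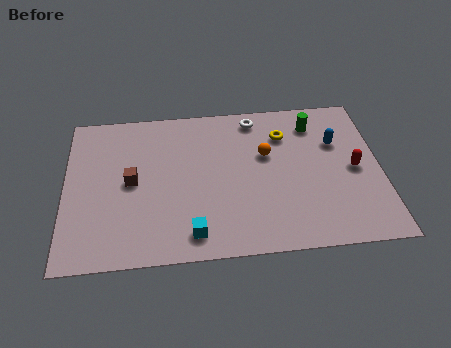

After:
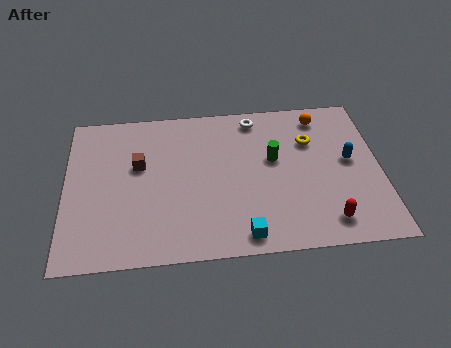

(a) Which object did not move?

the white torus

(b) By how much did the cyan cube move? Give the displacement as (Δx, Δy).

(2.1, -0.3)

The cyan cube started near (5.3, 1.3) and ended near (7.4, 1.0).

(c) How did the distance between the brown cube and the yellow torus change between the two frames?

+0.5

The distance was about 6.8 in the first image and 7.3 in the second, so they moved 0.5 units further apart.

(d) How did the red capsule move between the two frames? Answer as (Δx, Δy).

(-1.3, -2.8)

The red capsule was at about (12.2, 4.2) and moved to about (10.9, 1.4).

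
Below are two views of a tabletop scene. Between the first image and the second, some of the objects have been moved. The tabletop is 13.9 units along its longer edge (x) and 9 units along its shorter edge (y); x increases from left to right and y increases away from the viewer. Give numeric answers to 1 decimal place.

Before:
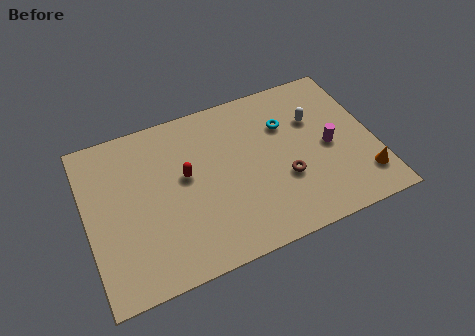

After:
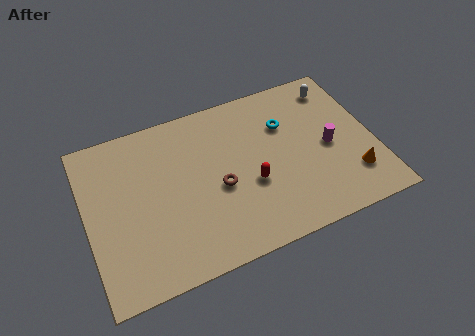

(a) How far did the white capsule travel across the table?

2.0

The white capsule was near (11.2, 6.0) before and (12.5, 7.5) after, so it travelled √(1.3² + 1.5²) ≈ 2.0 units.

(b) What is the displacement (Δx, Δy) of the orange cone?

(-0.5, 0.3)

The orange cone started near (13.1, 1.9) and ended near (12.6, 2.2).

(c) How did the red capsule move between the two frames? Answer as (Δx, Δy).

(3.0, -1.6)

The red capsule was at about (4.8, 5.1) and moved to about (7.8, 3.5).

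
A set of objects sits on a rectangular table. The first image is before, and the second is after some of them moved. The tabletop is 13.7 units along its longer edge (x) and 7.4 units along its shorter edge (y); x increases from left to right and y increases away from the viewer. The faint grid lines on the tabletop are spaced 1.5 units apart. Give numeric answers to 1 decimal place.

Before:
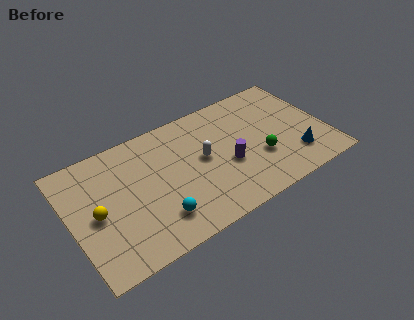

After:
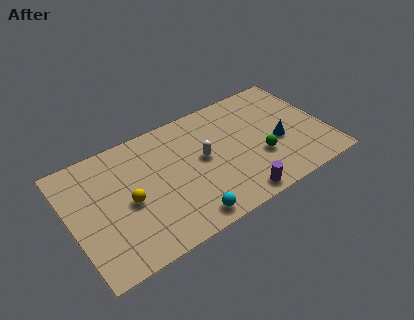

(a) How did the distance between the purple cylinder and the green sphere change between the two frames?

+0.7

Before: roughly 1.7 units apart; after: 2.4. That's 0.7 units further apart.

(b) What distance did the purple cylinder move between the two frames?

2.2

From (8.3, 3.0) to (8.4, 0.8), the purple cylinder covered √(0.1² + 2.2²) ≈ 2.2 units.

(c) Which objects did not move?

the white capsule and the green sphere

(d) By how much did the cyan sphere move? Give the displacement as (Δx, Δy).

(1.4, -0.8)

The cyan sphere was at about (4.3, 1.7) and moved to about (5.7, 0.9).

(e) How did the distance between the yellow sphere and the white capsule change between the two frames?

-1.7

They were about 5.8 units apart before and 4.1 after — 1.7 units closer together.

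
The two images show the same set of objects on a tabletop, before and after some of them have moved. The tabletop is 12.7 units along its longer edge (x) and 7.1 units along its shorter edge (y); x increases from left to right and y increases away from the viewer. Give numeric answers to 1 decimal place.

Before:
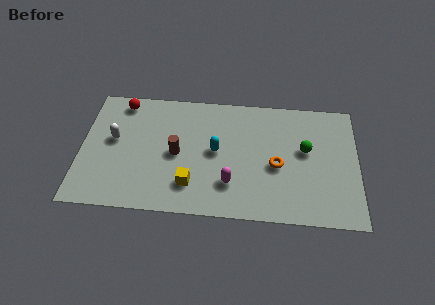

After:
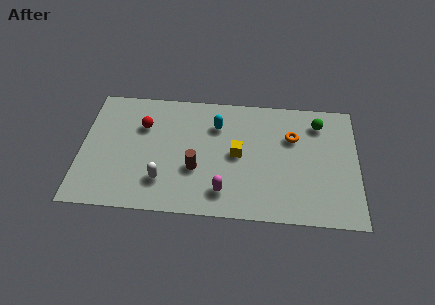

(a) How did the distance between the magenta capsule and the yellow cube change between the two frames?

+0.5

They were about 1.8 units apart before and 2.3 after — 0.5 units further apart.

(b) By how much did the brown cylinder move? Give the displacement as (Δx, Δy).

(0.9, -0.8)

The brown cylinder started near (4.4, 3.4) and ended near (5.3, 2.6).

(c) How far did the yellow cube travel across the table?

2.8

The yellow cube moved from about (5.1, 1.7) to (7.2, 3.6), a distance of √(2.1² + 1.9²) ≈ 2.8.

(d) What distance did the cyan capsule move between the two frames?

1.5

The cyan capsule moved from about (6.2, 3.7) to (6.2, 5.2), a distance of √(0.0² + 1.5²) ≈ 1.5.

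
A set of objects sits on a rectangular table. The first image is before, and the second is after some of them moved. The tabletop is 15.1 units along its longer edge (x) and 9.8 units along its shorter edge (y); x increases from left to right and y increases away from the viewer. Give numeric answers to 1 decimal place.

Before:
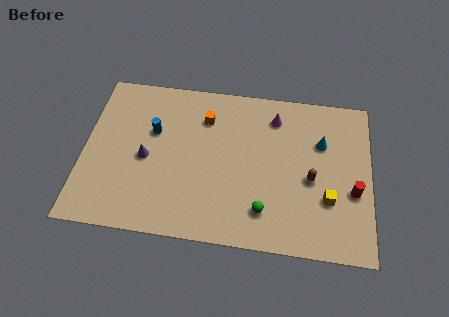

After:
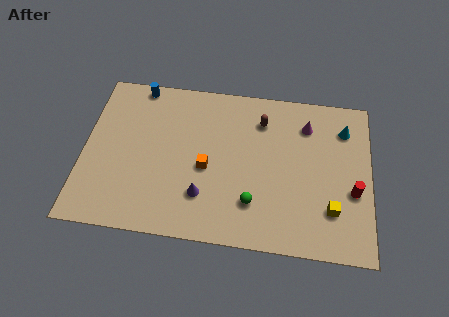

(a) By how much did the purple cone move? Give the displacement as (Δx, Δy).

(3.1, -1.9)

The purple cone was at about (3.3, 4.5) and moved to about (6.4, 2.6).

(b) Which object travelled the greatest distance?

the brown capsule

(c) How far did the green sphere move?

0.7

The green sphere was near (9.6, 2.1) before and (9.0, 2.5) after, so it travelled √(0.6² + 0.4²) ≈ 0.7 units.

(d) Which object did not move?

the red cylinder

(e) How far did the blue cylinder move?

2.9

The blue cylinder was near (3.6, 6.2) before and (2.7, 9.0) after, so it travelled √(0.9² + 2.8²) ≈ 2.9 units.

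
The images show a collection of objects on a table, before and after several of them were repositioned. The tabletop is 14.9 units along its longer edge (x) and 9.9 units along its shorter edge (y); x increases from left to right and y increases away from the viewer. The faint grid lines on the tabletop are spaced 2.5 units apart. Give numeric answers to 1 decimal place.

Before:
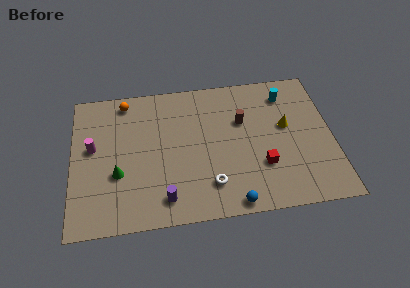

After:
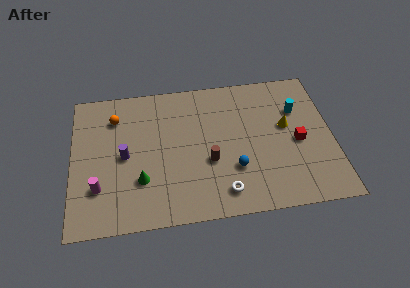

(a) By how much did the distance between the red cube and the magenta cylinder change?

+1.6

They were about 9.9 units apart before and 11.5 after — 1.6 units further apart.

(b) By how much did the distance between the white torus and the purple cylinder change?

+3.7

Before: roughly 2.7 units apart; after: 6.4. That's 3.7 units further apart.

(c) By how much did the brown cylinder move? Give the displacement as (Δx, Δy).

(-2.0, -2.6)

The brown cylinder was at about (9.8, 6.4) and moved to about (7.8, 3.8).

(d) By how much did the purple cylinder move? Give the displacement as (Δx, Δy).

(-2.2, 3.2)

The purple cylinder was at about (5.2, 1.6) and moved to about (3.0, 4.8).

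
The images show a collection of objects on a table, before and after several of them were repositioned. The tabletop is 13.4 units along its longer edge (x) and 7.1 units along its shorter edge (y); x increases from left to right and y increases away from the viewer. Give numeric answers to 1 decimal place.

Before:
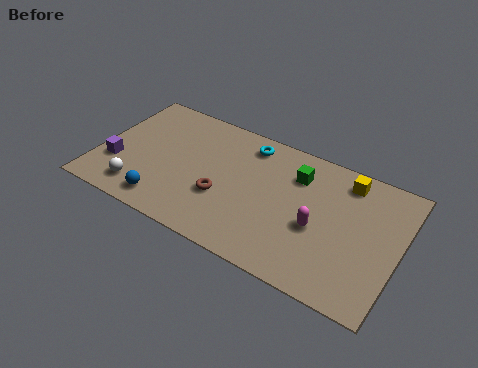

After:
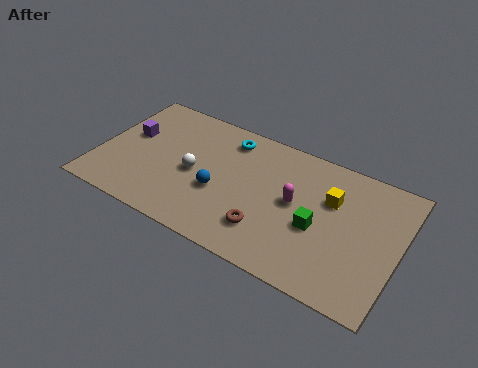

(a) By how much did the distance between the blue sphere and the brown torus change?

-0.3

Before: roughly 2.8 units apart; after: 2.5. That's 0.3 units closer together.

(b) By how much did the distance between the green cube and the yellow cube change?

-0.5

The distance was about 2.2 in the first image and 1.7 in the second, so they moved 0.5 units closer together.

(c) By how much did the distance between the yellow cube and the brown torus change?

-2.3

They were about 6.1 units apart before and 3.8 after — 2.3 units closer together.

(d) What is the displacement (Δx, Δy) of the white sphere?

(2.2, 2.0)

From the two frames, the white sphere sits at roughly (2.1, 1.3) before and (4.3, 3.3) after.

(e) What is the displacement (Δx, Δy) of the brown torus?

(2.1, -0.8)

From the two frames, the brown torus sits at roughly (5.7, 2.6) before and (7.8, 1.8) after.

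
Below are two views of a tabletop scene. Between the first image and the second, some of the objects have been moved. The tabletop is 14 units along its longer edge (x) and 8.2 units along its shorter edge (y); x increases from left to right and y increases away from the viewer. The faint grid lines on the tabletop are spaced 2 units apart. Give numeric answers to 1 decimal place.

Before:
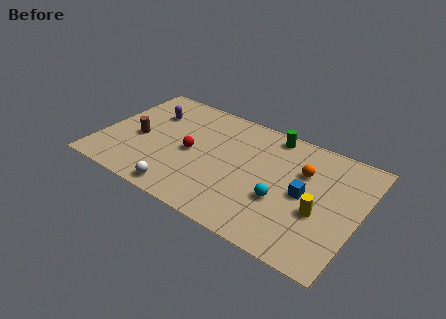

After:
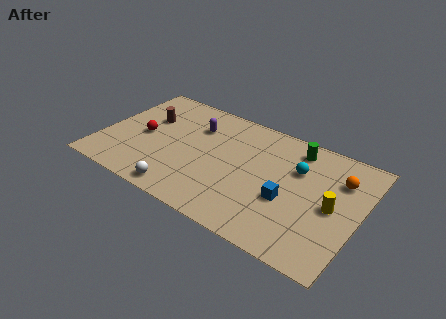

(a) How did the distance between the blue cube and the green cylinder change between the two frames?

-0.3

The distance was about 4.0 in the first image and 3.7 in the second, so they moved 0.3 units closer together.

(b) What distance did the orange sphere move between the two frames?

1.9

The orange sphere was near (10.8, 5.5) before and (12.7, 5.9) after, so it travelled √(1.9² + 0.4²) ≈ 1.9 units.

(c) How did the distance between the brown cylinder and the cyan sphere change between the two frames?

+0.3

Before: roughly 8.0 units apart; after: 8.3. That's 0.3 units further apart.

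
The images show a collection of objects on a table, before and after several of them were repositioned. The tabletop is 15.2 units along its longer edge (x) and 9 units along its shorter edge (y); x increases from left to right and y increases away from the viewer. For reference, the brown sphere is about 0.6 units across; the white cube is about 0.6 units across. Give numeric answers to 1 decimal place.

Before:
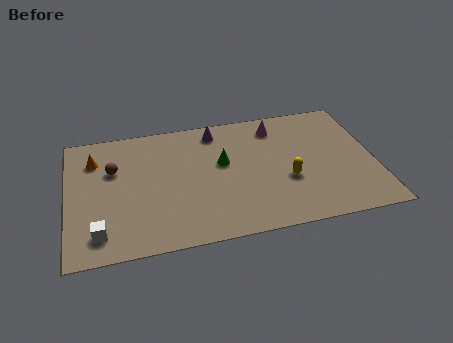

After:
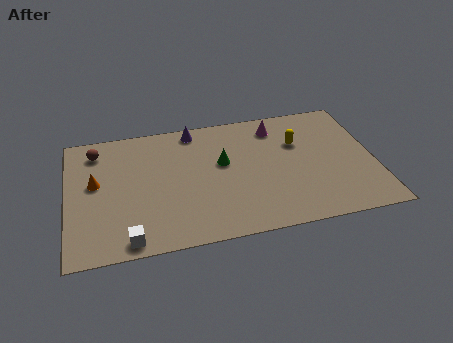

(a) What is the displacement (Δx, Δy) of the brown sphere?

(-0.8, 1.5)

The brown sphere started near (2.3, 5.9) and ended near (1.5, 7.4).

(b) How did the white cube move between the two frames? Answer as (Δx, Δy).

(1.4, -0.7)

The white cube started near (1.5, 1.6) and ended near (2.9, 0.9).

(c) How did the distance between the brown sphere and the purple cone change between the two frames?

-0.6

They were about 5.5 units apart before and 4.9 after — 0.6 units closer together.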